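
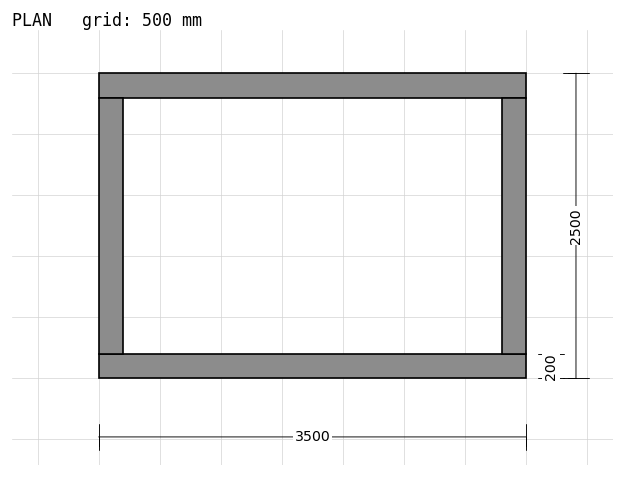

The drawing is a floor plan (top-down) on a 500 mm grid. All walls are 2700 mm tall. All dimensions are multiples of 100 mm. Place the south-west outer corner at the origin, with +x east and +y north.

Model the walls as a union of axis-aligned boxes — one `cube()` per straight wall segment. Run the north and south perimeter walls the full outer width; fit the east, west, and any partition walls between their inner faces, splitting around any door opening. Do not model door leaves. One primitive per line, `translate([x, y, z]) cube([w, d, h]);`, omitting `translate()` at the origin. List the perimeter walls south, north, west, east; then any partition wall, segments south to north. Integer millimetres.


cube([3500, 200, 2700]);
translate([0, 2300, 0]) cube([3500, 200, 2700]);
translate([0, 200, 0]) cube([200, 2100, 2700]);
translate([3300, 200, 0]) cube([200, 2100, 2700]);


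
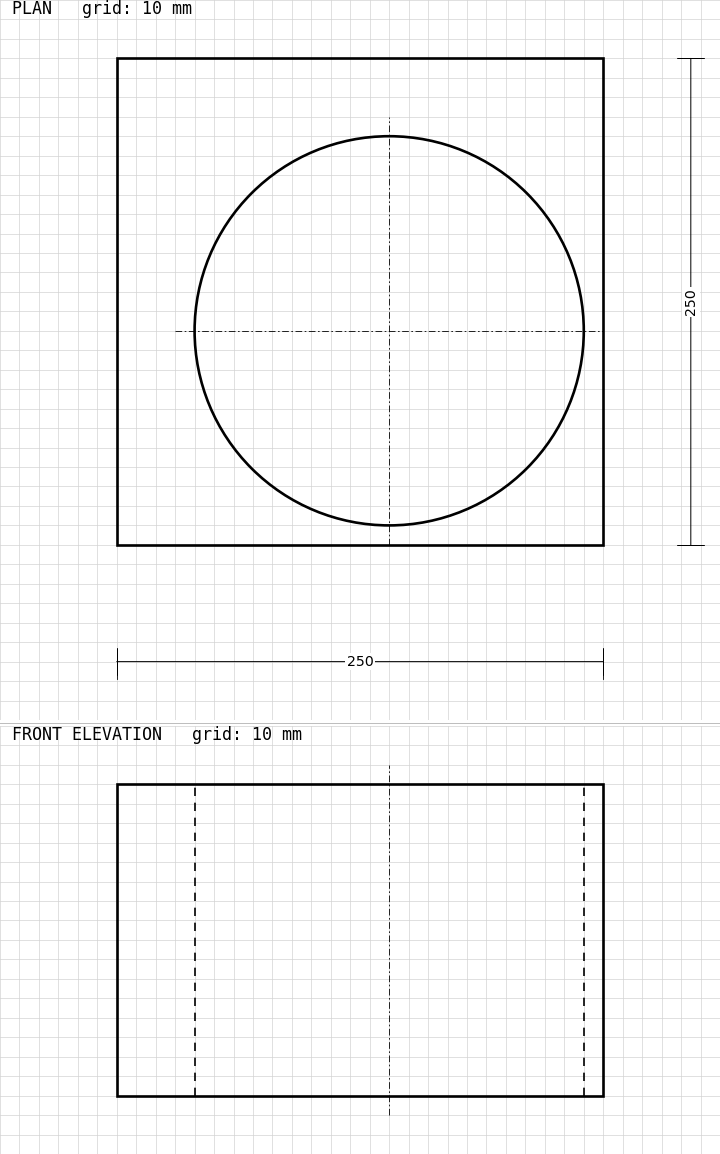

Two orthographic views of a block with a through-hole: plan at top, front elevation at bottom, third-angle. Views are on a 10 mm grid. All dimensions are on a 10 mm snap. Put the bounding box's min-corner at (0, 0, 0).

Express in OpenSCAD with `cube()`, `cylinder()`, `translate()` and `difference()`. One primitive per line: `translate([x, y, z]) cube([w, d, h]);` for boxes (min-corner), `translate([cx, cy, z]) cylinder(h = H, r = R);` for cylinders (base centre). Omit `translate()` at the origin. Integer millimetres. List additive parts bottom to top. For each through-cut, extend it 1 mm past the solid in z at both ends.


difference() {
  cube([250, 250, 160]);
  translate([140, 110, -1]) cylinder(h = 162, r = 100);
}


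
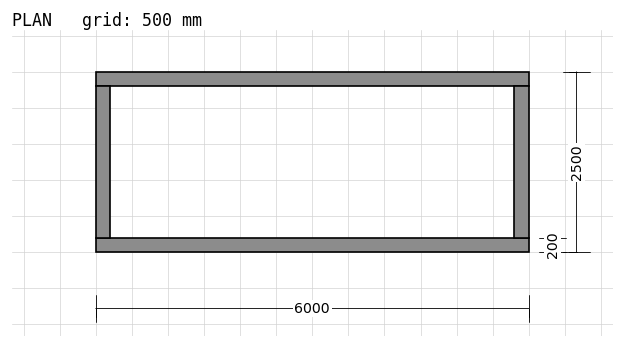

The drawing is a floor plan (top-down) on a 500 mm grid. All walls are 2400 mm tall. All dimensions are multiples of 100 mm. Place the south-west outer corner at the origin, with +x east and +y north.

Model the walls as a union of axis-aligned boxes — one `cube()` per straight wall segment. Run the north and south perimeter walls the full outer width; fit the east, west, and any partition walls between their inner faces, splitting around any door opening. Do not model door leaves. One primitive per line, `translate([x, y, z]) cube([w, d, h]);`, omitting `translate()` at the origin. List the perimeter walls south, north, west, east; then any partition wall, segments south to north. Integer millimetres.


cube([6000, 200, 2400]);
translate([0, 2300, 0]) cube([6000, 200, 2400]);
translate([0, 200, 0]) cube([200, 2100, 2400]);
translate([5800, 200, 0]) cube([200, 2100, 2400]);


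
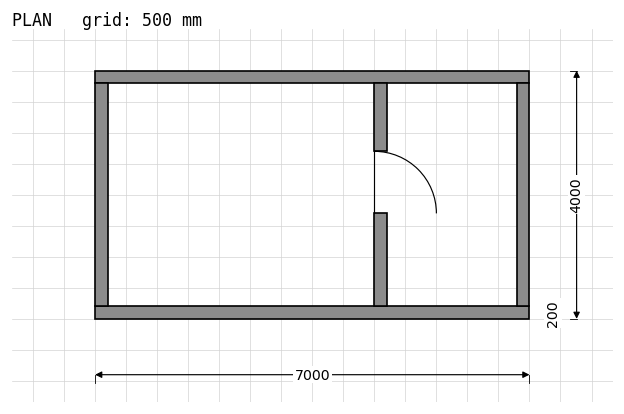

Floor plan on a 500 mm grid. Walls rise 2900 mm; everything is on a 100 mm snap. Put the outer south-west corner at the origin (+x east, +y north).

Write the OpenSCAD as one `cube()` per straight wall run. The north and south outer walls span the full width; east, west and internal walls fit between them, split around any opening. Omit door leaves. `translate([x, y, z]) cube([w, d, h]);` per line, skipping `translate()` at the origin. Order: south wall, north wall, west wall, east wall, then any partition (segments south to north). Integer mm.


cube([7000, 200, 2900]);
translate([0, 3800, 0]) cube([7000, 200, 2900]);
translate([0, 200, 0]) cube([200, 3600, 2900]);
translate([6800, 200, 0]) cube([200, 3600, 2900]);
translate([4500, 200, 0]) cube([200, 1500, 2900]);
translate([4500, 2700, 0]) cube([200, 1100, 2900]);


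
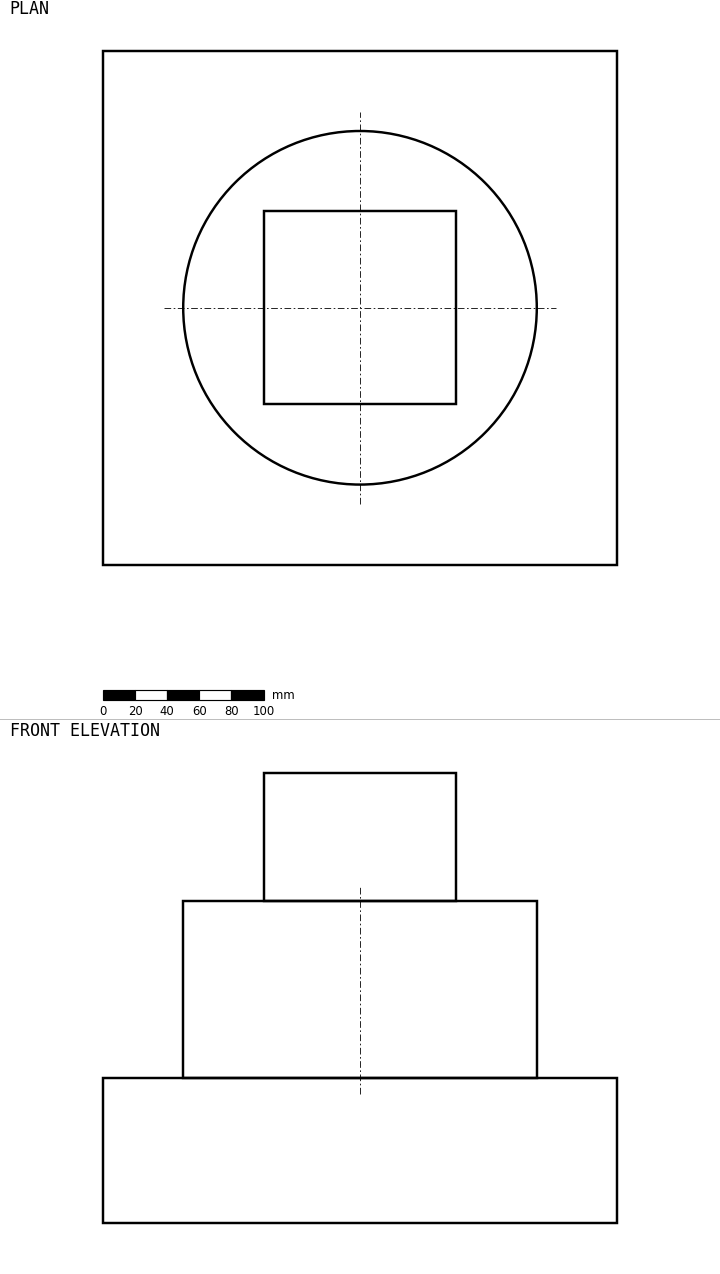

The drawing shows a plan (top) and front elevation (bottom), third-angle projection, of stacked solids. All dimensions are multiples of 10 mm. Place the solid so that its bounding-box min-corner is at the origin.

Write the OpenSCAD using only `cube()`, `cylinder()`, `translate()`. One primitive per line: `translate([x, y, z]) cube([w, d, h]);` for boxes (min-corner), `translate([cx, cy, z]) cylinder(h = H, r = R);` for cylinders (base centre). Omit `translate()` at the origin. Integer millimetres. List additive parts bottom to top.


cube([320, 320, 90]);
translate([160, 160, 90]) cylinder(h = 110, r = 110);
translate([100, 100, 200]) cube([120, 120, 80]);


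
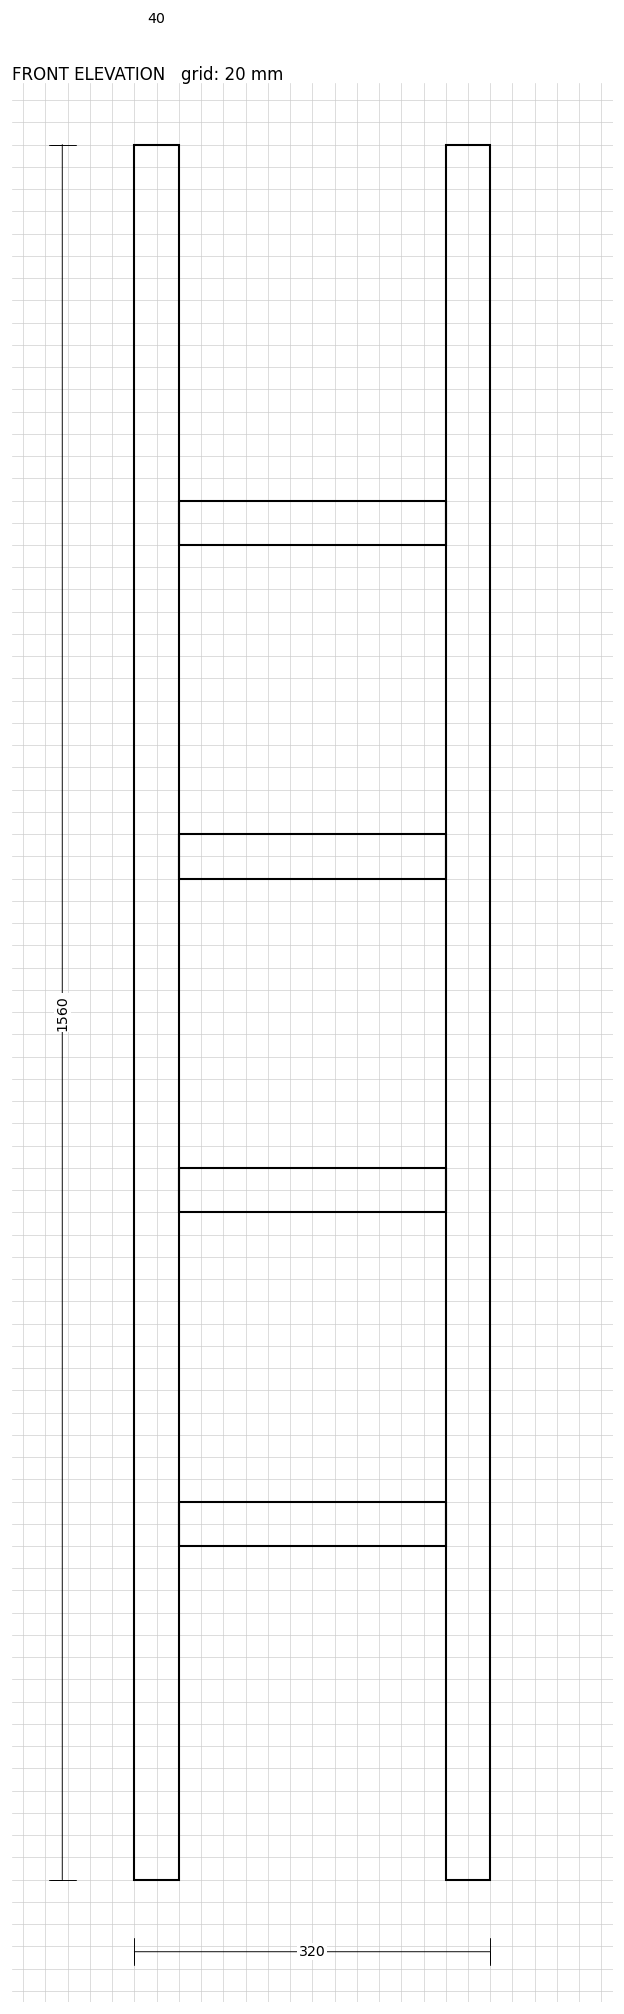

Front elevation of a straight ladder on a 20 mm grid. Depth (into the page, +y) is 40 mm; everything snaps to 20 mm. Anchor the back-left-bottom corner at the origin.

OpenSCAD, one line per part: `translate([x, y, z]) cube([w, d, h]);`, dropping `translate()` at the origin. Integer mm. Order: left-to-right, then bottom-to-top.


cube([40, 40, 1560]);
translate([40, 0, 300]) cube([240, 40, 40]);
translate([40, 0, 600]) cube([240, 40, 40]);
translate([40, 0, 900]) cube([240, 40, 40]);
translate([40, 0, 1200]) cube([240, 40, 40]);
translate([280, 0, 0]) cube([40, 40, 1560]);


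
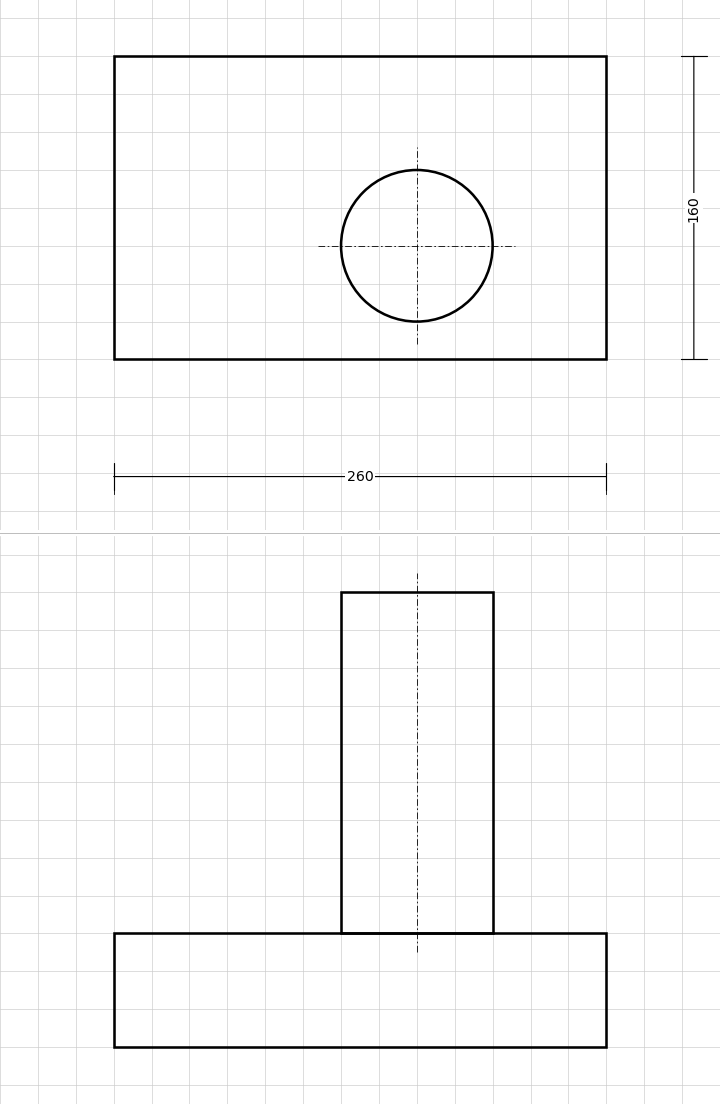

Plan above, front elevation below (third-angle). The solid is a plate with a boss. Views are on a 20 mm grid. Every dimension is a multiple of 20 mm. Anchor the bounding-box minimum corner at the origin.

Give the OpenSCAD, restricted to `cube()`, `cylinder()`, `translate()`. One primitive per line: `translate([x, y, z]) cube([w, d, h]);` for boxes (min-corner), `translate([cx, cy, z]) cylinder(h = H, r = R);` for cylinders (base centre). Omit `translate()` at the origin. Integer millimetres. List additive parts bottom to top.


cube([260, 160, 60]);
translate([160, 60, 60]) cylinder(h = 180, r = 40);


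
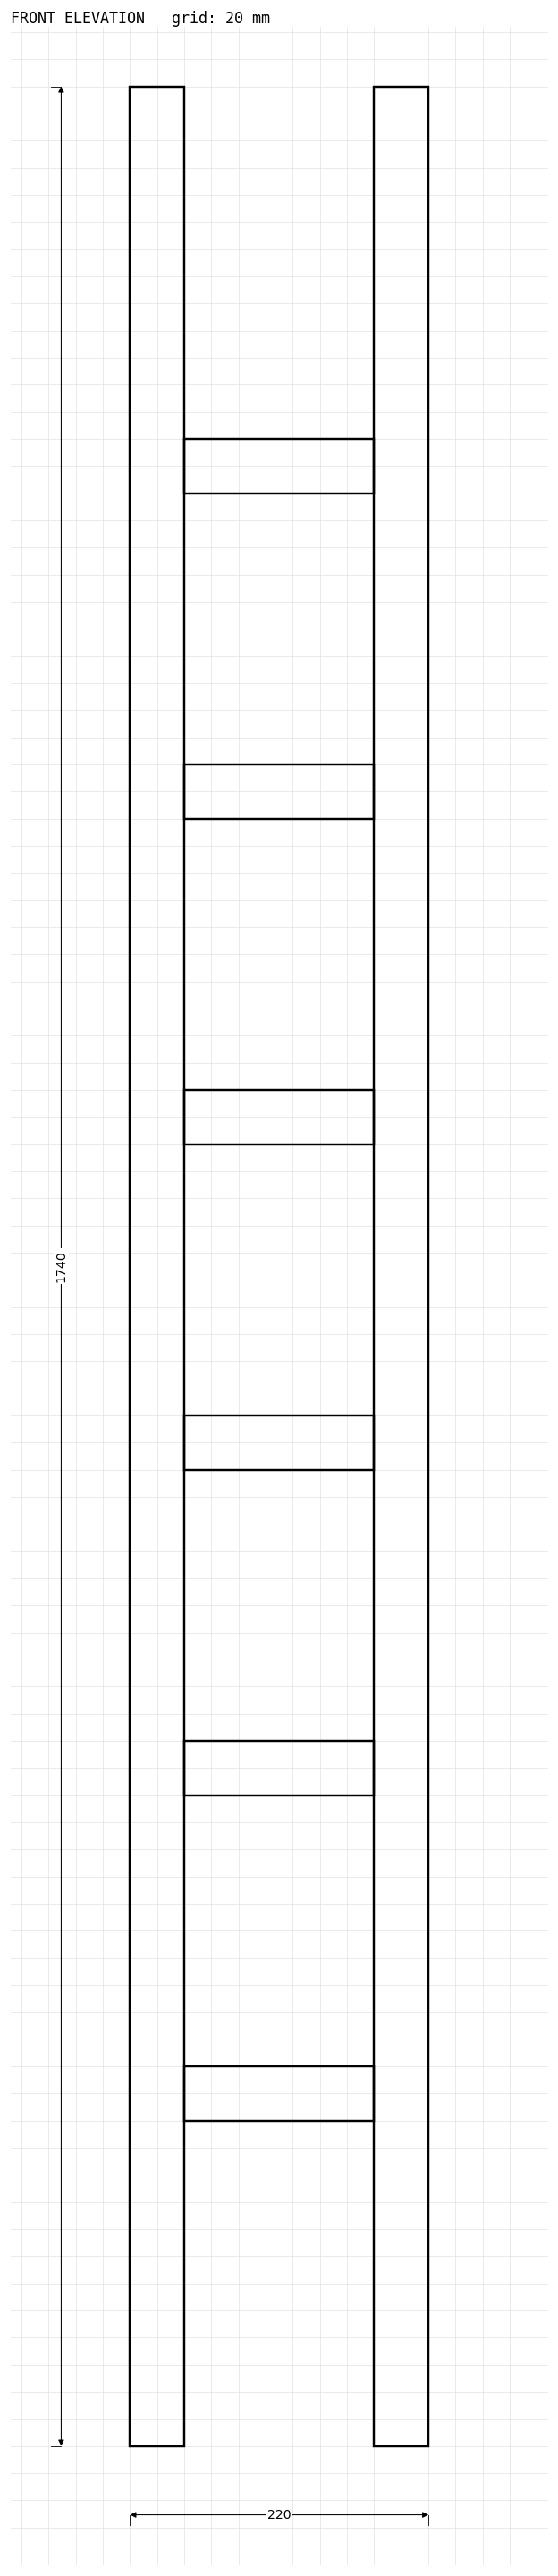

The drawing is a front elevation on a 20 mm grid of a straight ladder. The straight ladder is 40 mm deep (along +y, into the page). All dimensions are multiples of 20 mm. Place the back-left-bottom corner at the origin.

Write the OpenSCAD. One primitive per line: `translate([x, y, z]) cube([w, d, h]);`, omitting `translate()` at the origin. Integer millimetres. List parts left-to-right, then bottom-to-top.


cube([40, 40, 1740]);
translate([40, 0, 240]) cube([140, 40, 40]);
translate([40, 0, 480]) cube([140, 40, 40]);
translate([40, 0, 720]) cube([140, 40, 40]);
translate([40, 0, 960]) cube([140, 40, 40]);
translate([40, 0, 1200]) cube([140, 40, 40]);
translate([40, 0, 1440]) cube([140, 40, 40]);
translate([180, 0, 0]) cube([40, 40, 1740]);


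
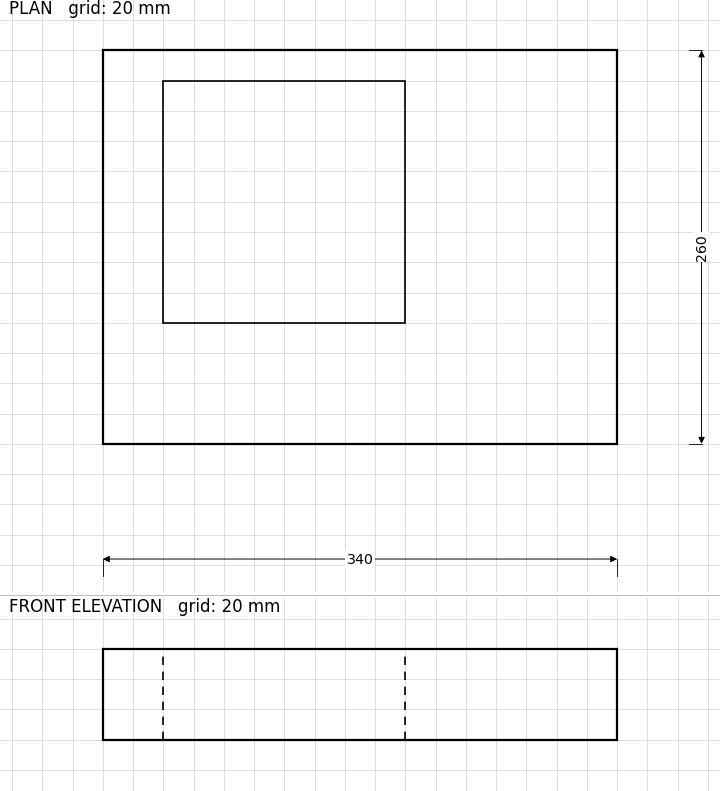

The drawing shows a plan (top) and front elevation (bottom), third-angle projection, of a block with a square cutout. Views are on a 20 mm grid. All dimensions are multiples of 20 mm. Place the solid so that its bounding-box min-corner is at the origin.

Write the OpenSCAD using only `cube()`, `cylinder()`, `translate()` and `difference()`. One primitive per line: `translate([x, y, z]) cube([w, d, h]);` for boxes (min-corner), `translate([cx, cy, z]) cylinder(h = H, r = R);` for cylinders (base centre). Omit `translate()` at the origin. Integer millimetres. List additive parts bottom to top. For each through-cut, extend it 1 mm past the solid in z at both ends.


difference() {
  cube([340, 260, 60]);
  translate([40, 80, -1]) cube([160, 160, 62]);
}


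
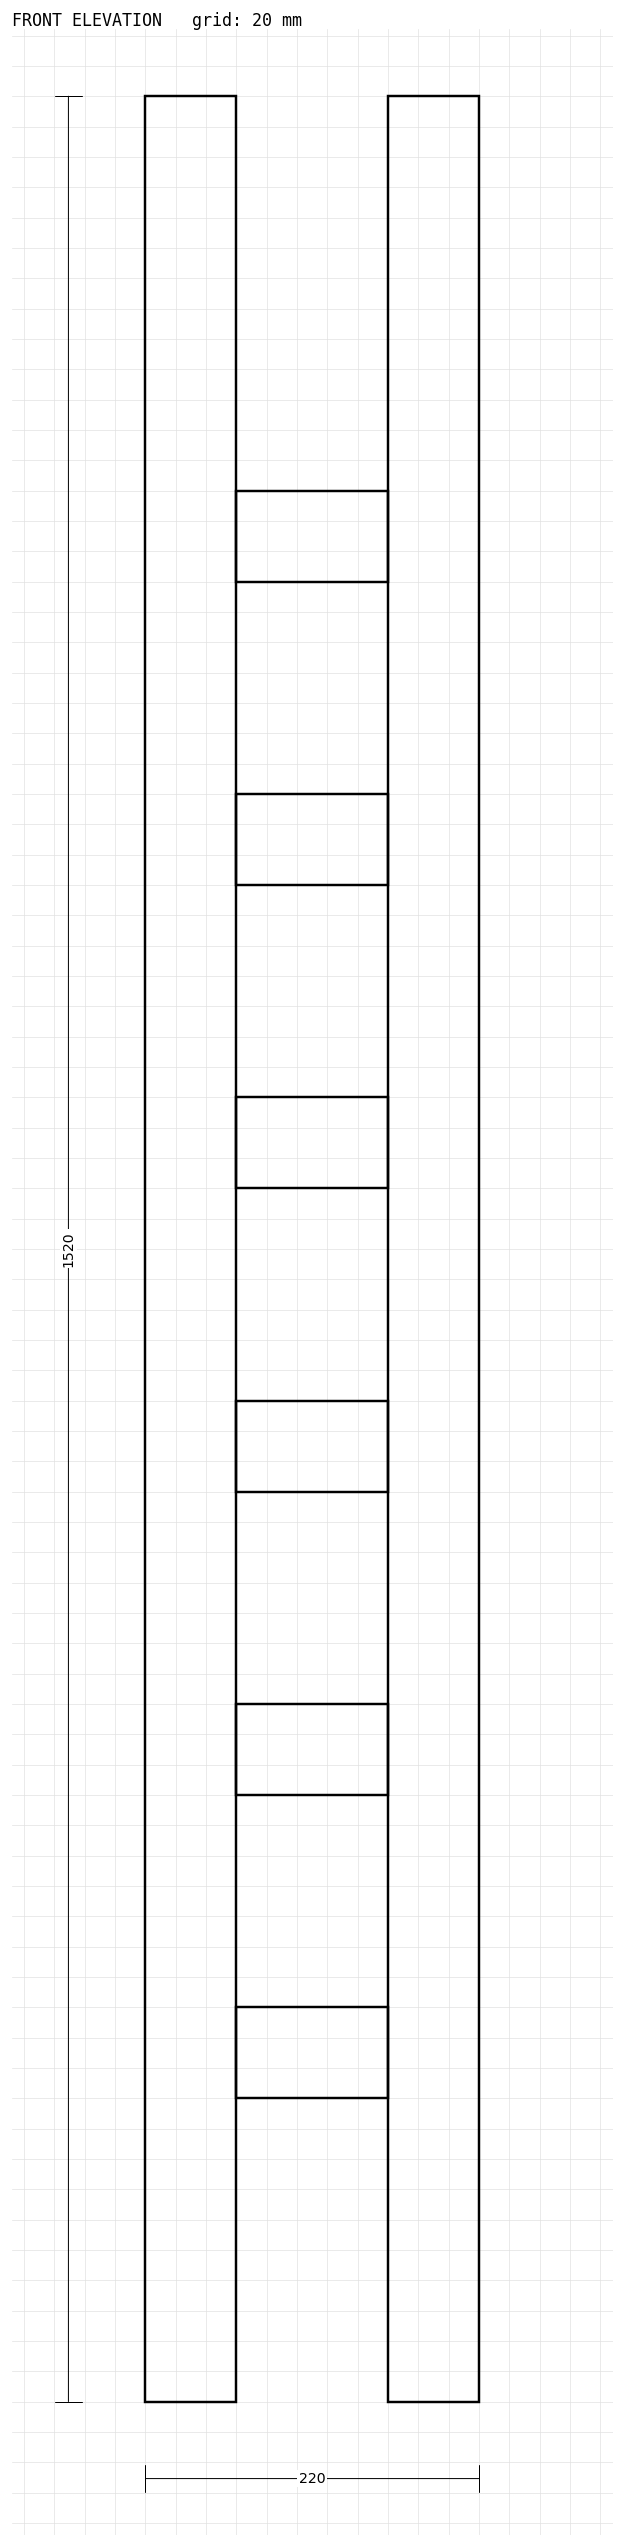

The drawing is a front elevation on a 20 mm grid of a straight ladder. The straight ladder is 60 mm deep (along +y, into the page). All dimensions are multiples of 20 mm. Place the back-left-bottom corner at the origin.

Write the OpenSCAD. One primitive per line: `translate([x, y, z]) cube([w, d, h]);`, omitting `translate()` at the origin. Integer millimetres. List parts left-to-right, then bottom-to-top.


cube([60, 60, 1520]);
translate([60, 0, 200]) cube([100, 60, 60]);
translate([60, 0, 400]) cube([100, 60, 60]);
translate([60, 0, 600]) cube([100, 60, 60]);
translate([60, 0, 800]) cube([100, 60, 60]);
translate([60, 0, 1000]) cube([100, 60, 60]);
translate([60, 0, 1200]) cube([100, 60, 60]);
translate([160, 0, 0]) cube([60, 60, 1520]);


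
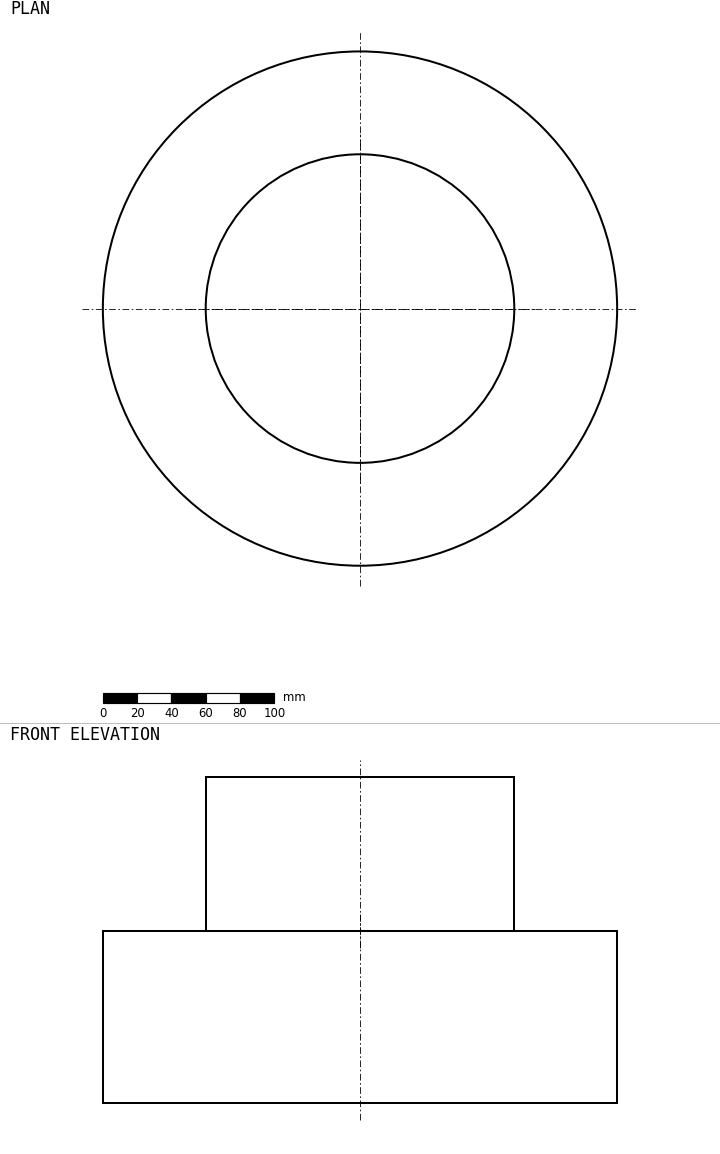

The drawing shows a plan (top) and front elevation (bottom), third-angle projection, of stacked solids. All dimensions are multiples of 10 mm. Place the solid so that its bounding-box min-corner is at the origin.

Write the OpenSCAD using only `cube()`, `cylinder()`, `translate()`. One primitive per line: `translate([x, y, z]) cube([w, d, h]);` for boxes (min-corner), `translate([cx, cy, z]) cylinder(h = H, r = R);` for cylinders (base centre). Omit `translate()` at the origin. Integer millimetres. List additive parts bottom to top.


translate([150, 150, 0]) cylinder(h = 100, r = 150);
translate([150, 150, 100]) cylinder(h = 90, r = 90);


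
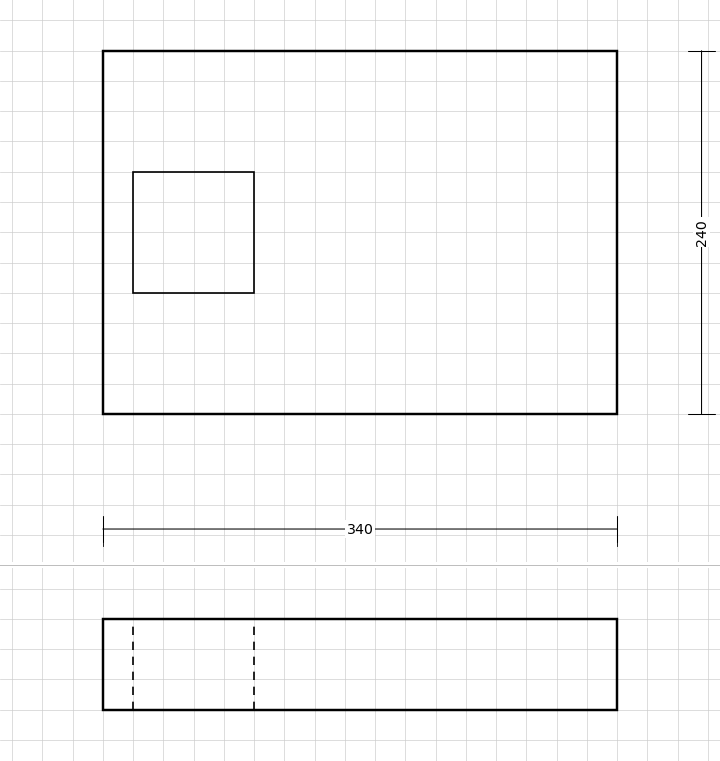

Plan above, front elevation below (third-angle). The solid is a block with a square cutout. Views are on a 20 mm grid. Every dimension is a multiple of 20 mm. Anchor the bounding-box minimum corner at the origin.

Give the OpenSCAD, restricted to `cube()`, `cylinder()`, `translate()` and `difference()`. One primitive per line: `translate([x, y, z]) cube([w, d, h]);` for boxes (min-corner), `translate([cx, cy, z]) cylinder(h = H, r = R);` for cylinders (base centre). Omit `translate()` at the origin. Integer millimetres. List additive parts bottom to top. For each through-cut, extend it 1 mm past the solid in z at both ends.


difference() {
  cube([340, 240, 60]);
  translate([20, 80, -1]) cube([80, 80, 62]);
}


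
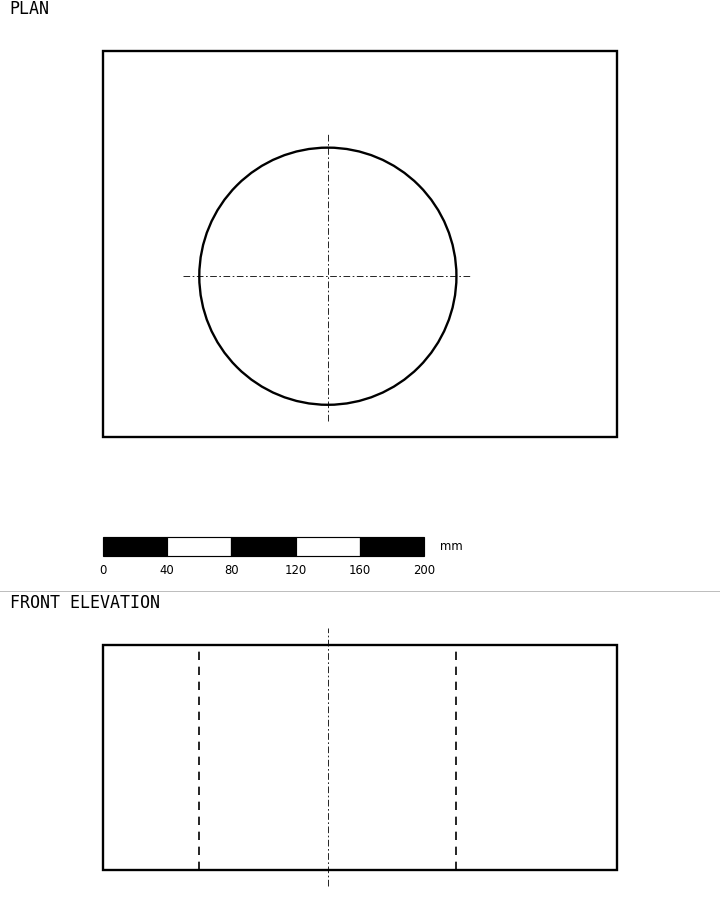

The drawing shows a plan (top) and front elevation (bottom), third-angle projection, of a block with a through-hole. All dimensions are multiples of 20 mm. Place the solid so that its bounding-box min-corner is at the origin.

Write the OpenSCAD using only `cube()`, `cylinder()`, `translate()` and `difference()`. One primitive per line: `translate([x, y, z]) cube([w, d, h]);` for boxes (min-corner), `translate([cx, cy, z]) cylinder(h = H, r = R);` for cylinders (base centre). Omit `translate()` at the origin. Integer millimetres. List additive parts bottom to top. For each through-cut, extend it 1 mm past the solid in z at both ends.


difference() {
  cube([320, 240, 140]);
  translate([140, 100, -1]) cylinder(h = 142, r = 80);
}


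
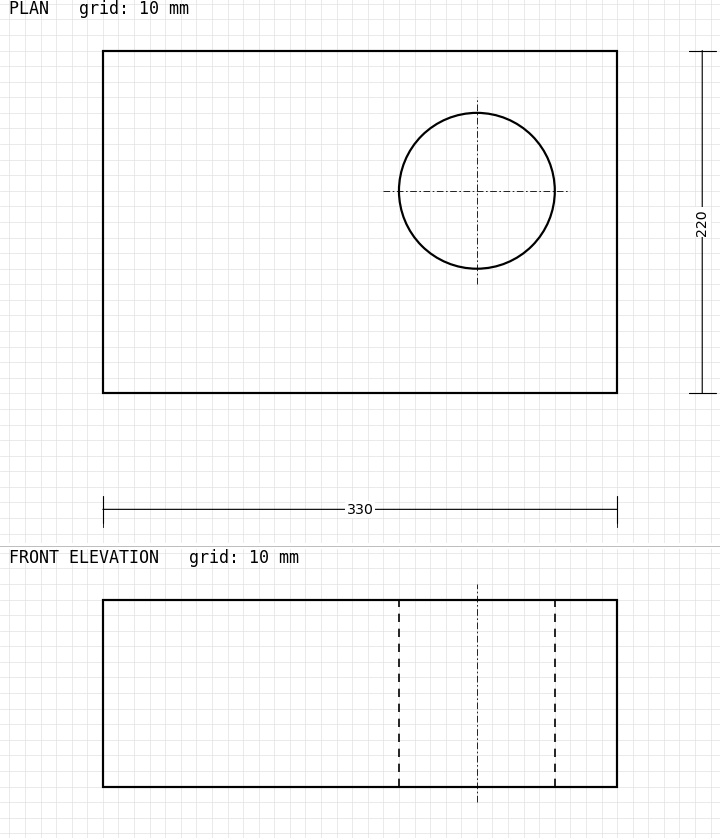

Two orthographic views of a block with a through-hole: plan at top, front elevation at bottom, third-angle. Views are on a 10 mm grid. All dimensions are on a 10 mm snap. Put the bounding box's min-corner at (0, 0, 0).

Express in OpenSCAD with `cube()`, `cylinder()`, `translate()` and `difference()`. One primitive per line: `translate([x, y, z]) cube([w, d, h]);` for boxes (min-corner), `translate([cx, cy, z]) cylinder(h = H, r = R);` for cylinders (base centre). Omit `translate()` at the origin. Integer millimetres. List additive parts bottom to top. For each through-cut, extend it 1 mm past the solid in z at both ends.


difference() {
  cube([330, 220, 120]);
  translate([240, 130, -1]) cylinder(h = 122, r = 50);
}


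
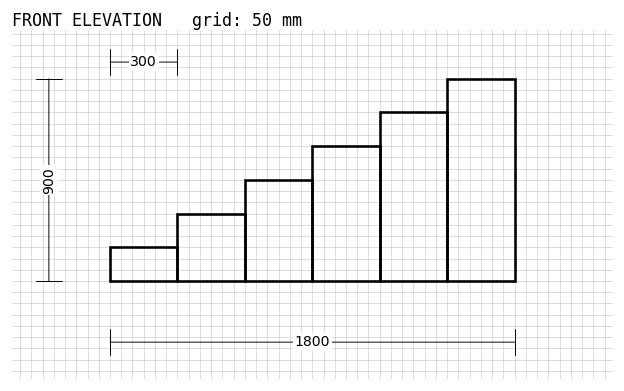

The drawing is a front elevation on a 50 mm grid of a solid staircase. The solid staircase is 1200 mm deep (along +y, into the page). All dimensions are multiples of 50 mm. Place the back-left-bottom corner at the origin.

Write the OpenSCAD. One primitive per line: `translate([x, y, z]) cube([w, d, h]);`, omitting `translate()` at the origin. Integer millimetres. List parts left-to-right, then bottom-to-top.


cube([300, 1200, 150]);
translate([300, 0, 0]) cube([300, 1200, 300]);
translate([600, 0, 0]) cube([300, 1200, 450]);
translate([900, 0, 0]) cube([300, 1200, 600]);
translate([1200, 0, 0]) cube([300, 1200, 750]);
translate([1500, 0, 0]) cube([300, 1200, 900]);


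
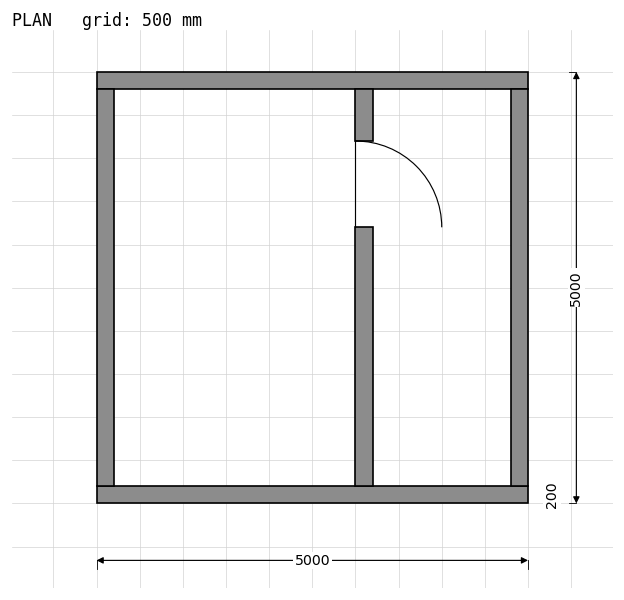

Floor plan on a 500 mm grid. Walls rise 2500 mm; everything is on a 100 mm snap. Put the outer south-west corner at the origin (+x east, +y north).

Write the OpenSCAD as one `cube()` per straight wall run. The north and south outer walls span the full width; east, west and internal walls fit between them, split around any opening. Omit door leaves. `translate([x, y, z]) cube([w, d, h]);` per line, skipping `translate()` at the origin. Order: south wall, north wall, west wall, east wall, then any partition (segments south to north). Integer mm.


cube([5000, 200, 2500]);
translate([0, 4800, 0]) cube([5000, 200, 2500]);
translate([0, 200, 0]) cube([200, 4600, 2500]);
translate([4800, 200, 0]) cube([200, 4600, 2500]);
translate([3000, 200, 0]) cube([200, 3000, 2500]);
translate([3000, 4200, 0]) cube([200, 600, 2500]);


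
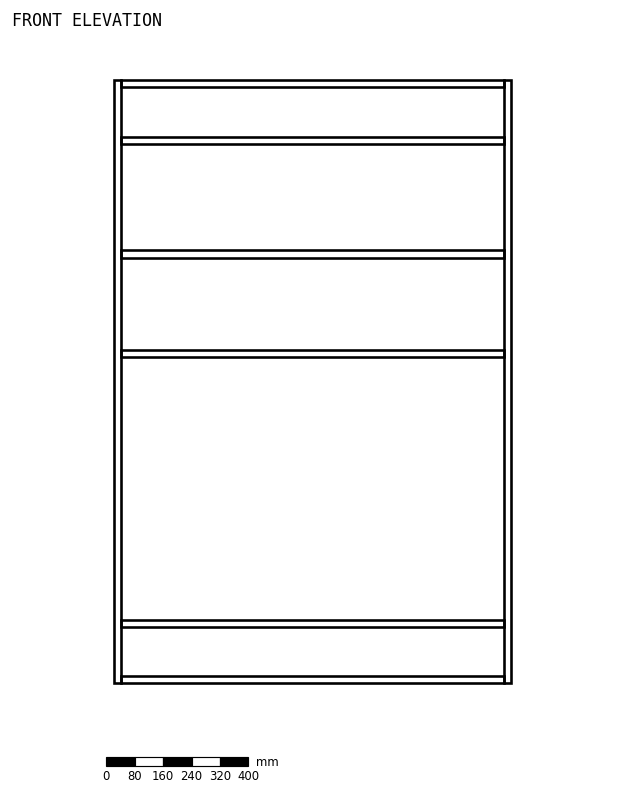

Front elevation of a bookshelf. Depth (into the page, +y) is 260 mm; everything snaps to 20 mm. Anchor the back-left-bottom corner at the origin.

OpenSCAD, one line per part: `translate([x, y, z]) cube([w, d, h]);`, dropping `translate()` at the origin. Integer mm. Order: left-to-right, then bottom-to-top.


cube([20, 260, 1700]);
translate([20, 0, 0]) cube([1080, 260, 20]);
translate([20, 0, 160]) cube([1080, 260, 20]);
translate([20, 0, 920]) cube([1080, 260, 20]);
translate([20, 0, 1200]) cube([1080, 260, 20]);
translate([20, 0, 1520]) cube([1080, 260, 20]);
translate([20, 0, 1680]) cube([1080, 260, 20]);
translate([1100, 0, 0]) cube([20, 260, 1700]);


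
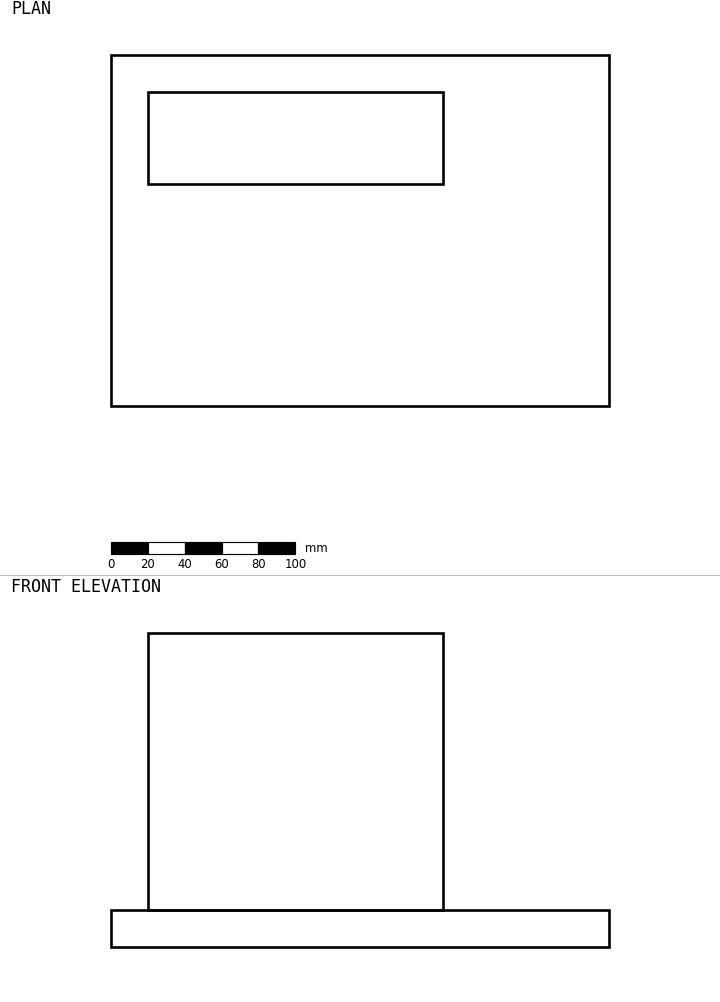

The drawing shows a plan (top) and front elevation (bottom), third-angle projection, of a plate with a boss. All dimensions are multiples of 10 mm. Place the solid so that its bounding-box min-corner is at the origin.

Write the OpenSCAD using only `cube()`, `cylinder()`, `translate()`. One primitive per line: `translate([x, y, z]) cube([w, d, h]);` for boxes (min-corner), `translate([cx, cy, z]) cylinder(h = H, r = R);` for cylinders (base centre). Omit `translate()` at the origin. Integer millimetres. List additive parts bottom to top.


cube([270, 190, 20]);
translate([20, 120, 20]) cube([160, 50, 150]);


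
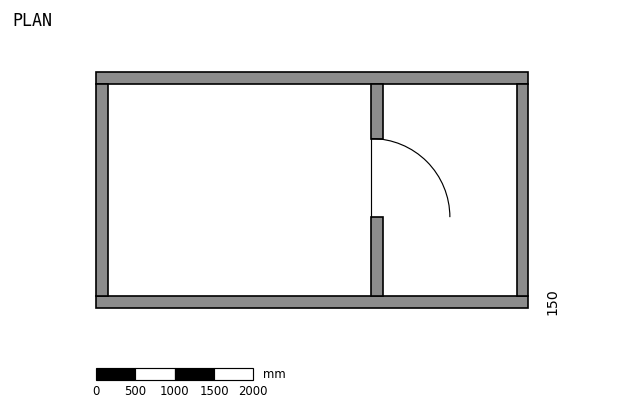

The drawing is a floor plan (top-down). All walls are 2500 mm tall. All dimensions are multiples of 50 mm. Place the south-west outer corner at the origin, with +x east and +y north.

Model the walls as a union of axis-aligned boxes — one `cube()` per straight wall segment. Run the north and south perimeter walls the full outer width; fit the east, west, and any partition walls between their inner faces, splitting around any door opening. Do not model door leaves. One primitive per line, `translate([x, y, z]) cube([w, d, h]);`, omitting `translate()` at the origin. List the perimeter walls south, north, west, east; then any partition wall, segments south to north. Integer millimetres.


cube([5500, 150, 2500]);
translate([0, 2850, 0]) cube([5500, 150, 2500]);
translate([0, 150, 0]) cube([150, 2700, 2500]);
translate([5350, 150, 0]) cube([150, 2700, 2500]);
translate([3500, 150, 0]) cube([150, 1000, 2500]);
translate([3500, 2150, 0]) cube([150, 700, 2500]);


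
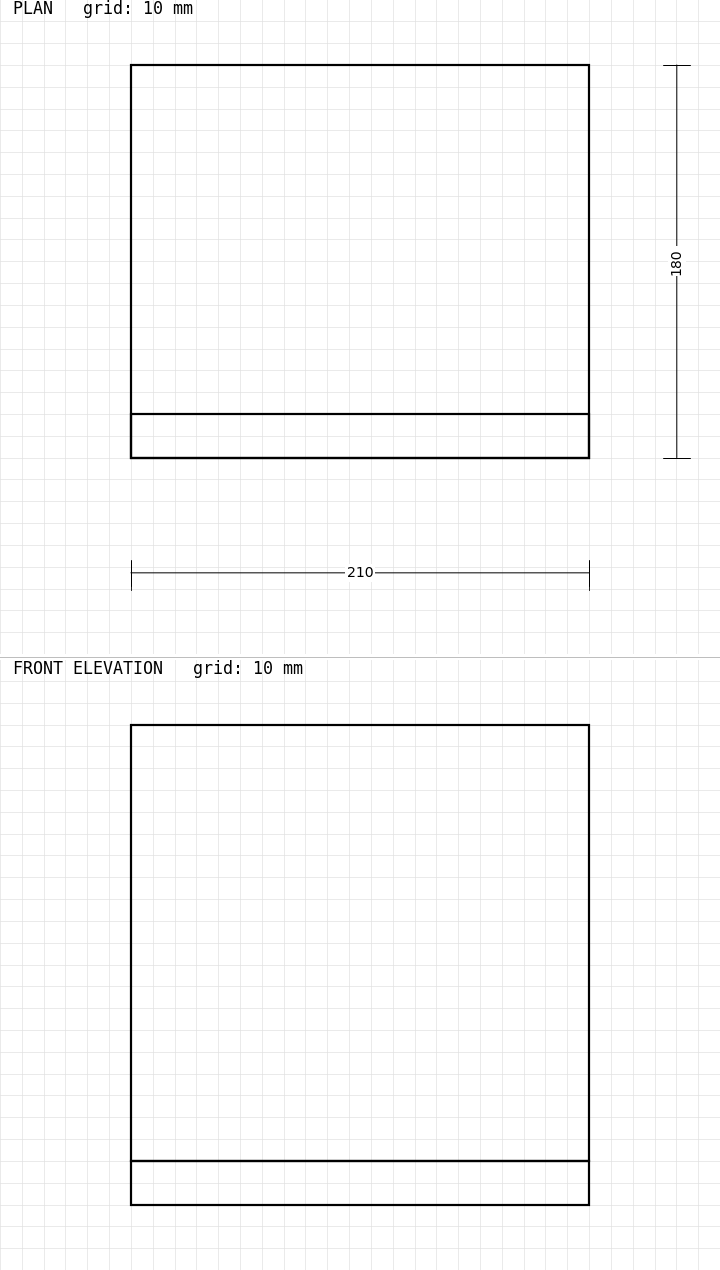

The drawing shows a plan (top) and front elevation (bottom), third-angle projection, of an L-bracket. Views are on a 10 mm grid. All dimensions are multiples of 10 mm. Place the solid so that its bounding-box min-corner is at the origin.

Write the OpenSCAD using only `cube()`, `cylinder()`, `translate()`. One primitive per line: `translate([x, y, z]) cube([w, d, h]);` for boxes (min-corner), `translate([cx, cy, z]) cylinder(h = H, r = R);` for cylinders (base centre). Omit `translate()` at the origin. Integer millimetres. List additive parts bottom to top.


cube([210, 180, 20]);
translate([0, 0, 20]) cube([210, 20, 200]);


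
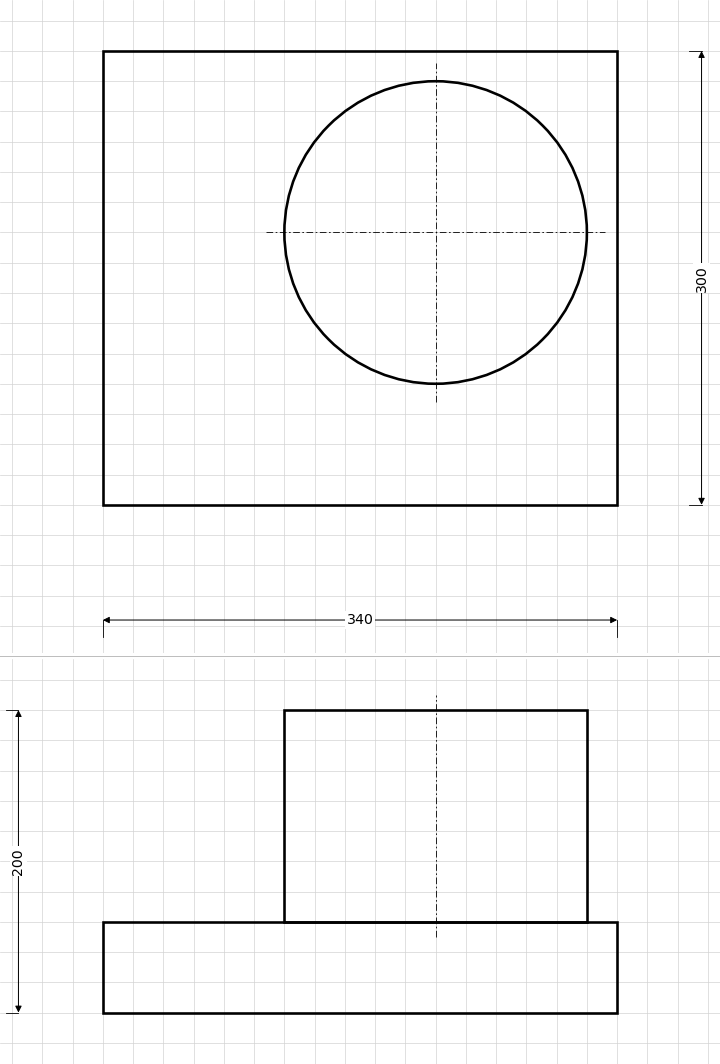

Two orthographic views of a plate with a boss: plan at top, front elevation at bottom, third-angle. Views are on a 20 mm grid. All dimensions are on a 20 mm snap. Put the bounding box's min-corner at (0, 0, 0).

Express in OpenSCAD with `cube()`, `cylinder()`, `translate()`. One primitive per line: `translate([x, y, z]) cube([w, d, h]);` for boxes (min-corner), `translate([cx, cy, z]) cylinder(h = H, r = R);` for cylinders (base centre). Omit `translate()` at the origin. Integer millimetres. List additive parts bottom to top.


cube([340, 300, 60]);
translate([220, 180, 60]) cylinder(h = 140, r = 100);


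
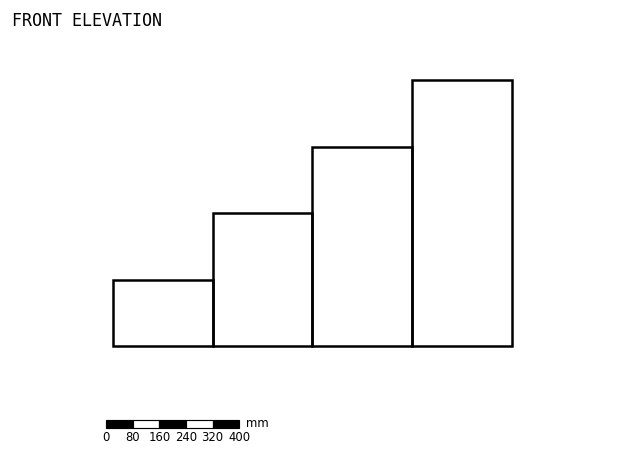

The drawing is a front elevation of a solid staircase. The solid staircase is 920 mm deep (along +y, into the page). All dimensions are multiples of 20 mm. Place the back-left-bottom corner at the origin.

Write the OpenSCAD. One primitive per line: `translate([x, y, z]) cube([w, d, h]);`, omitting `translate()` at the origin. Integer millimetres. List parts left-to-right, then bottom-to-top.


cube([300, 920, 200]);
translate([300, 0, 0]) cube([300, 920, 400]);
translate([600, 0, 0]) cube([300, 920, 600]);
translate([900, 0, 0]) cube([300, 920, 800]);


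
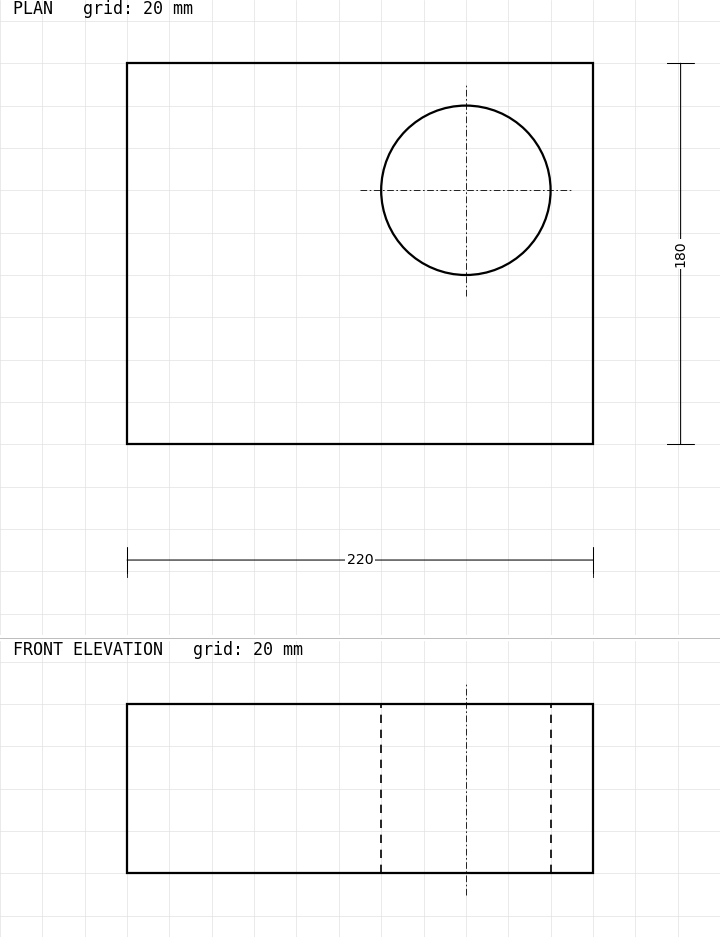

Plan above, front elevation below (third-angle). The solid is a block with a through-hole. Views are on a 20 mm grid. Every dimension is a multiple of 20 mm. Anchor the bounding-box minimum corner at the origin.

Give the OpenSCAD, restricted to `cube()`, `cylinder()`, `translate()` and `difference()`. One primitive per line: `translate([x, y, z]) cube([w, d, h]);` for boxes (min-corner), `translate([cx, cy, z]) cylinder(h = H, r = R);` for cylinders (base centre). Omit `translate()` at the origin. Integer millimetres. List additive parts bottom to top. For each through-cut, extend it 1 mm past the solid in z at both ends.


difference() {
  cube([220, 180, 80]);
  translate([160, 120, -1]) cylinder(h = 82, r = 40);
}


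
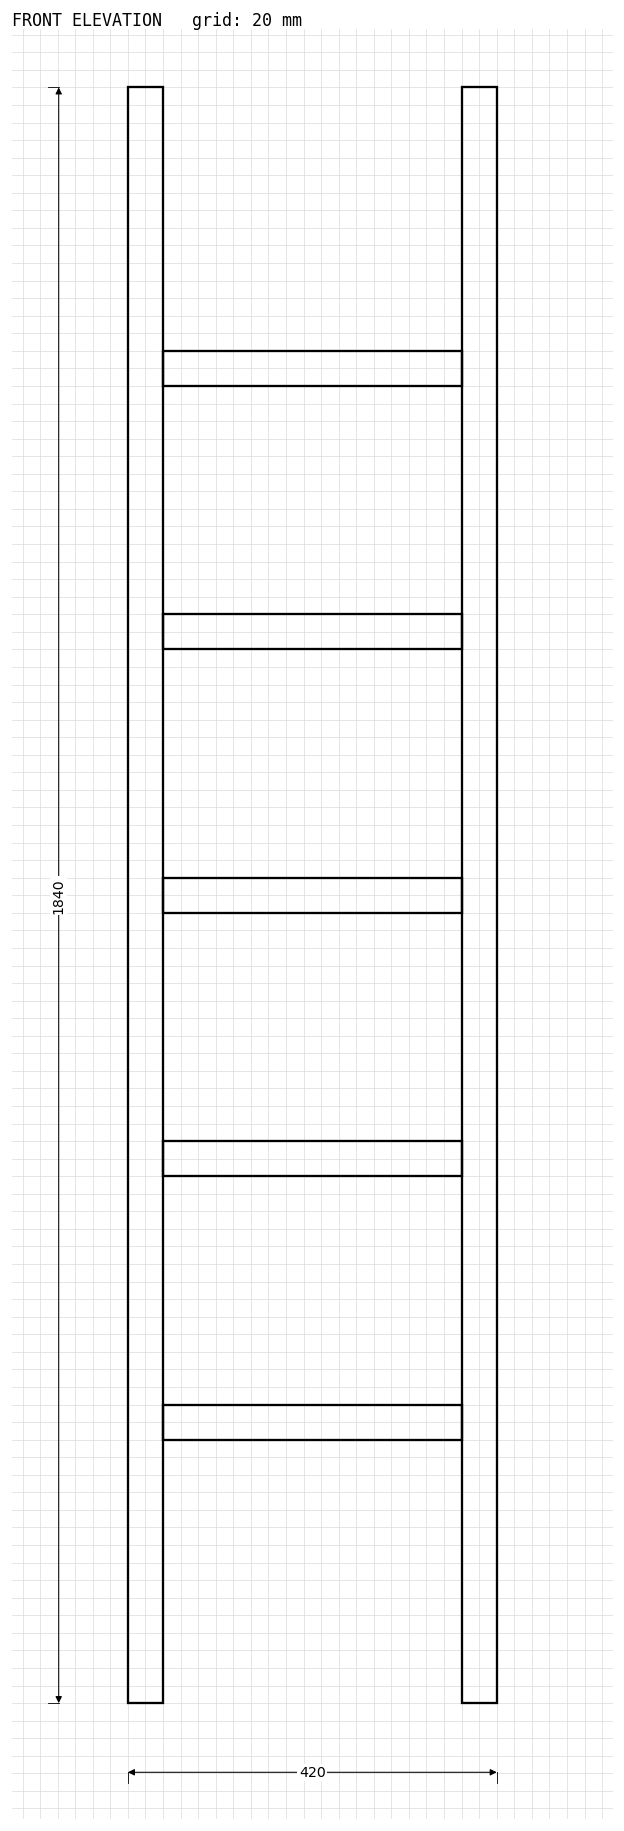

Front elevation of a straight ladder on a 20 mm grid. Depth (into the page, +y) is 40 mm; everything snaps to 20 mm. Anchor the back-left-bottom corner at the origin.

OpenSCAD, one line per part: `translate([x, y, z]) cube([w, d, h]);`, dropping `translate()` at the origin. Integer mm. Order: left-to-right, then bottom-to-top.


cube([40, 40, 1840]);
translate([40, 0, 300]) cube([340, 40, 40]);
translate([40, 0, 600]) cube([340, 40, 40]);
translate([40, 0, 900]) cube([340, 40, 40]);
translate([40, 0, 1200]) cube([340, 40, 40]);
translate([40, 0, 1500]) cube([340, 40, 40]);
translate([380, 0, 0]) cube([40, 40, 1840]);


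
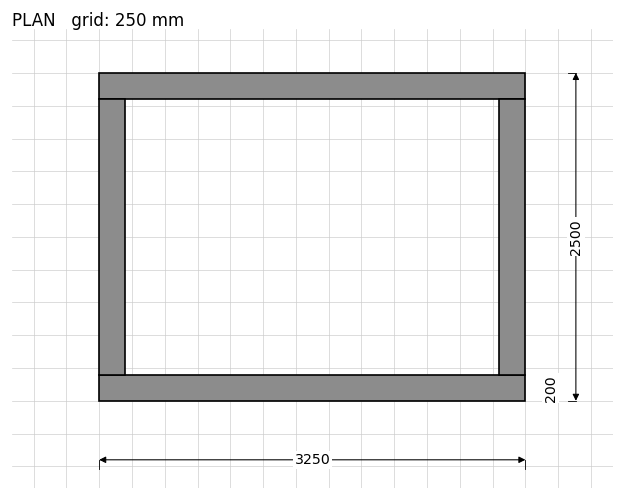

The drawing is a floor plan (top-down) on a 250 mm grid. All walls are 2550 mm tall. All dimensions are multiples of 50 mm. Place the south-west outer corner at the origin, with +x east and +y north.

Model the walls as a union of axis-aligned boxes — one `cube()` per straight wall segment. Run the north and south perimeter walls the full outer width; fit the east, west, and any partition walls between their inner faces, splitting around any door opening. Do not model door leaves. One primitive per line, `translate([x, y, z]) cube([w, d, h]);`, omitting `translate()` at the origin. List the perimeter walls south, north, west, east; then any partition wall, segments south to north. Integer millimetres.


cube([3250, 200, 2550]);
translate([0, 2300, 0]) cube([3250, 200, 2550]);
translate([0, 200, 0]) cube([200, 2100, 2550]);
translate([3050, 200, 0]) cube([200, 2100, 2550]);


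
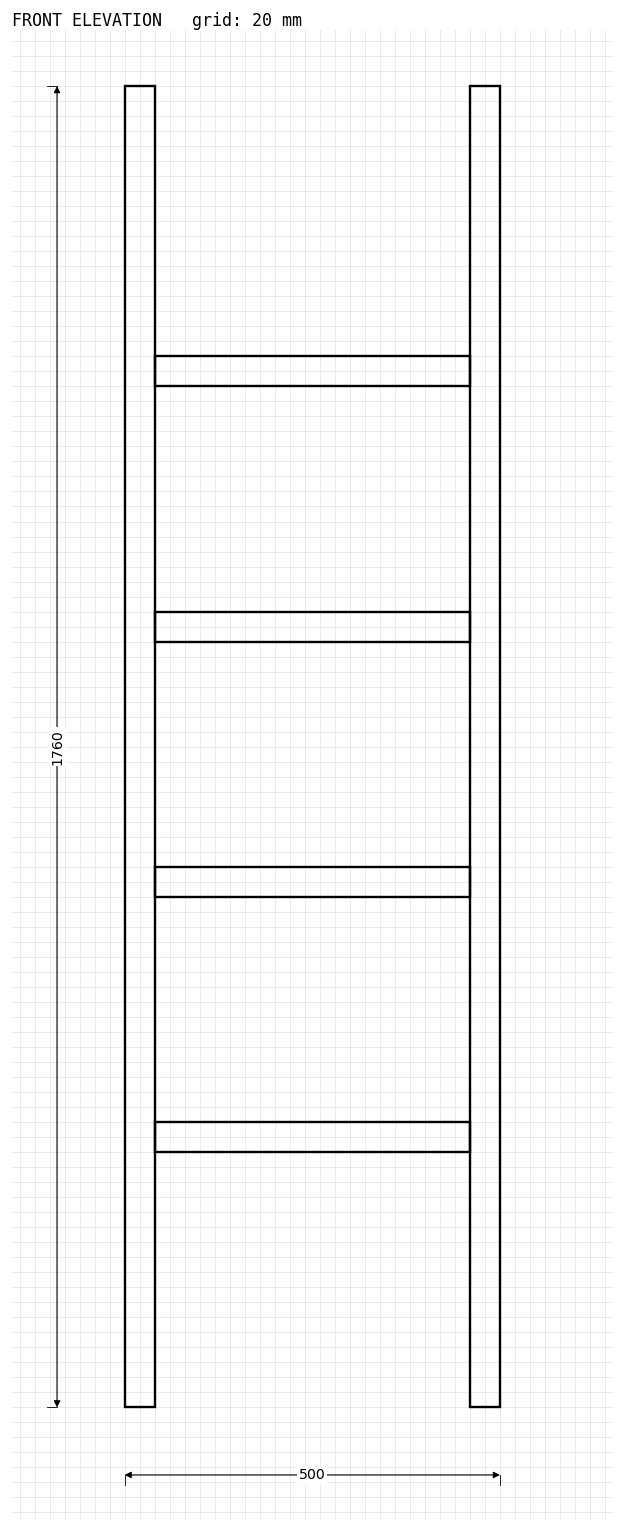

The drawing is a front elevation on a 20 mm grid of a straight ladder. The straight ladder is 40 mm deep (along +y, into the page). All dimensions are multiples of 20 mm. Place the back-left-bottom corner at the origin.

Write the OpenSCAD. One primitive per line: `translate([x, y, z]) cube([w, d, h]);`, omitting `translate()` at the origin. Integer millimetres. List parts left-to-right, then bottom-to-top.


cube([40, 40, 1760]);
translate([40, 0, 340]) cube([420, 40, 40]);
translate([40, 0, 680]) cube([420, 40, 40]);
translate([40, 0, 1020]) cube([420, 40, 40]);
translate([40, 0, 1360]) cube([420, 40, 40]);
translate([460, 0, 0]) cube([40, 40, 1760]);


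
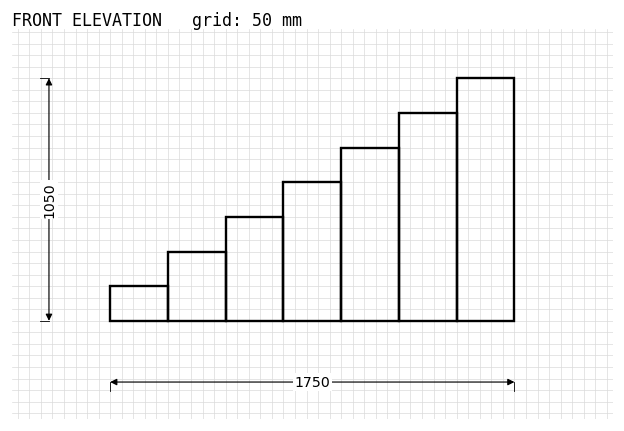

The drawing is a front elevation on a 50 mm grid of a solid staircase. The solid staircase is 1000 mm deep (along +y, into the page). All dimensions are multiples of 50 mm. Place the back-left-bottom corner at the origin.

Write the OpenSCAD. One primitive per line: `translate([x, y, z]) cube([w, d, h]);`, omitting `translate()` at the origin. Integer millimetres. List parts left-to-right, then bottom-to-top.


cube([250, 1000, 150]);
translate([250, 0, 0]) cube([250, 1000, 300]);
translate([500, 0, 0]) cube([250, 1000, 450]);
translate([750, 0, 0]) cube([250, 1000, 600]);
translate([1000, 0, 0]) cube([250, 1000, 750]);
translate([1250, 0, 0]) cube([250, 1000, 900]);
translate([1500, 0, 0]) cube([250, 1000, 1050]);


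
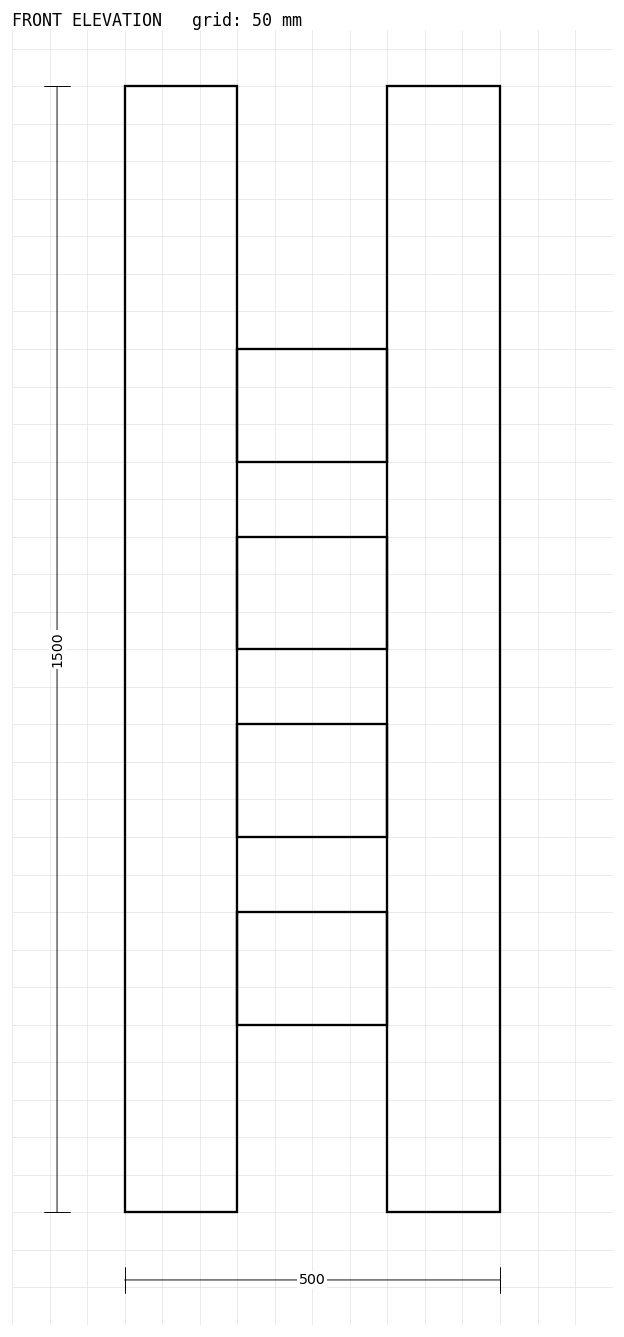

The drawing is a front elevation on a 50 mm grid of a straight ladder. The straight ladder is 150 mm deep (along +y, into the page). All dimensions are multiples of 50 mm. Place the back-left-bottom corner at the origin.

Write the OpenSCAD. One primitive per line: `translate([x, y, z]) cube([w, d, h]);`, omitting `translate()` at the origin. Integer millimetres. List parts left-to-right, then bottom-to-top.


cube([150, 150, 1500]);
translate([150, 0, 250]) cube([200, 150, 150]);
translate([150, 0, 500]) cube([200, 150, 150]);
translate([150, 0, 750]) cube([200, 150, 150]);
translate([150, 0, 1000]) cube([200, 150, 150]);
translate([350, 0, 0]) cube([150, 150, 1500]);


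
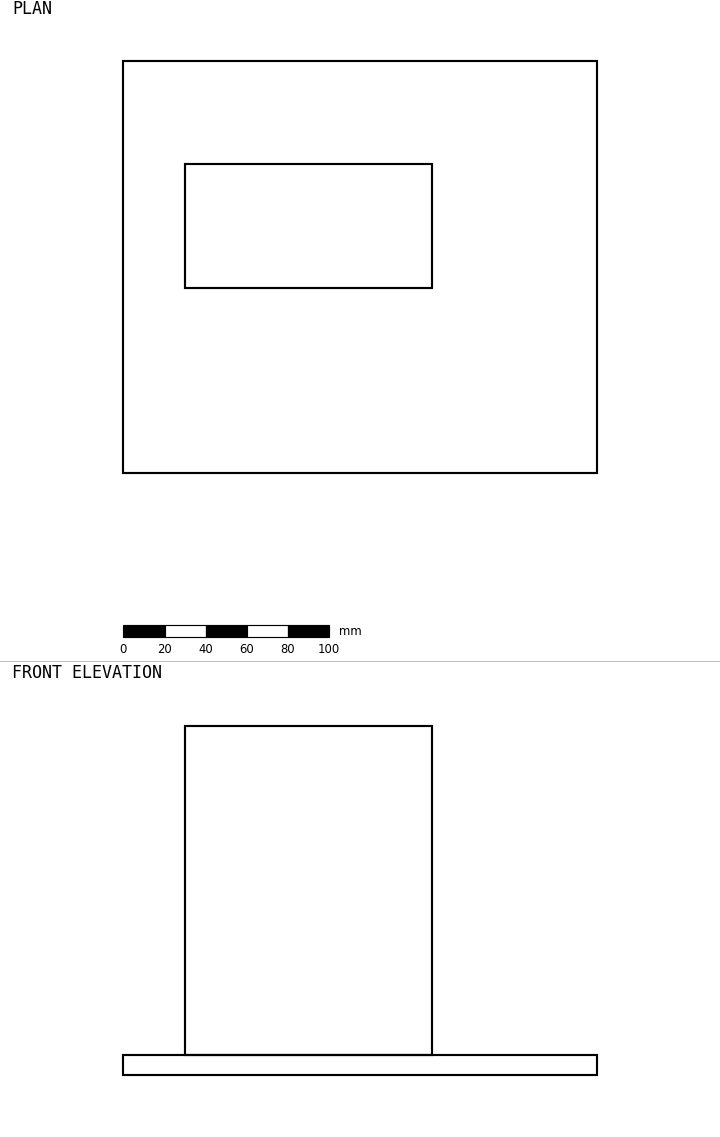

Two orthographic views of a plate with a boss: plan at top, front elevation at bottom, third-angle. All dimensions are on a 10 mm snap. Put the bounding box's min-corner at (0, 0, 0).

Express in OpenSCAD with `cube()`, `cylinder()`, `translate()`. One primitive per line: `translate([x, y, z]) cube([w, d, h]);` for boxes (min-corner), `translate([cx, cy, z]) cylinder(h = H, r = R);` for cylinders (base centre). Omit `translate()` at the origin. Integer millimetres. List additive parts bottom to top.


cube([230, 200, 10]);
translate([30, 90, 10]) cube([120, 60, 160]);


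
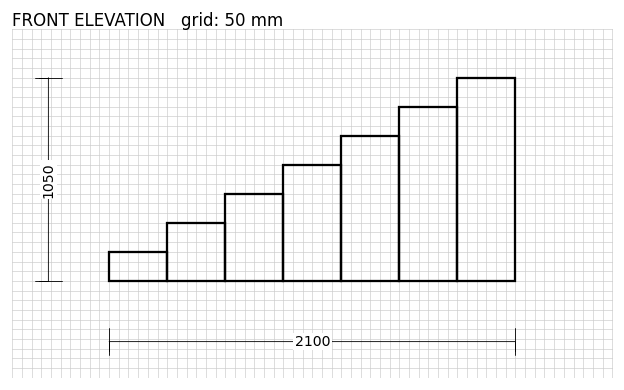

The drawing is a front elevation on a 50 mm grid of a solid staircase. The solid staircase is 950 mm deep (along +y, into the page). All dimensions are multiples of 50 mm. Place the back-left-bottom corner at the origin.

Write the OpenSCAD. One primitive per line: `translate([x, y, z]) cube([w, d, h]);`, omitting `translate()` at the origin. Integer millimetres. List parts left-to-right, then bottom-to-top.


cube([300, 950, 150]);
translate([300, 0, 0]) cube([300, 950, 300]);
translate([600, 0, 0]) cube([300, 950, 450]);
translate([900, 0, 0]) cube([300, 950, 600]);
translate([1200, 0, 0]) cube([300, 950, 750]);
translate([1500, 0, 0]) cube([300, 950, 900]);
translate([1800, 0, 0]) cube([300, 950, 1050]);


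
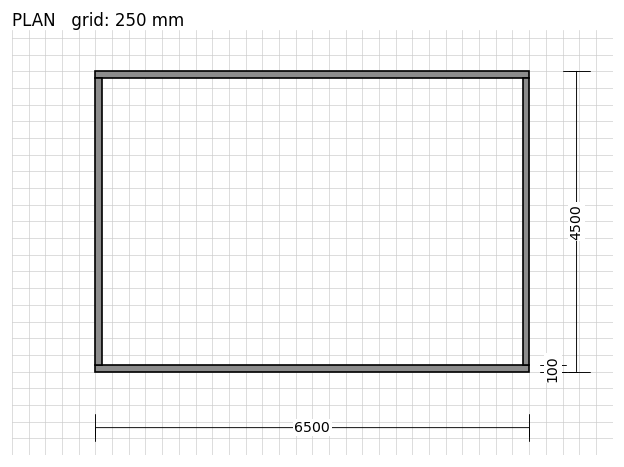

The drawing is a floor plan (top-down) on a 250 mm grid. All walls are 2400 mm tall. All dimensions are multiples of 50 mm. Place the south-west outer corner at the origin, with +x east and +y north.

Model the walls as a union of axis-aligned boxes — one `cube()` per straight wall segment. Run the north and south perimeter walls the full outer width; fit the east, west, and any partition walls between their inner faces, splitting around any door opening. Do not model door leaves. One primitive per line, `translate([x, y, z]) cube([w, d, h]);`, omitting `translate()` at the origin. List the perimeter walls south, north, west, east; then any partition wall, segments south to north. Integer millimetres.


cube([6500, 100, 2400]);
translate([0, 4400, 0]) cube([6500, 100, 2400]);
translate([0, 100, 0]) cube([100, 4300, 2400]);
translate([6400, 100, 0]) cube([100, 4300, 2400]);


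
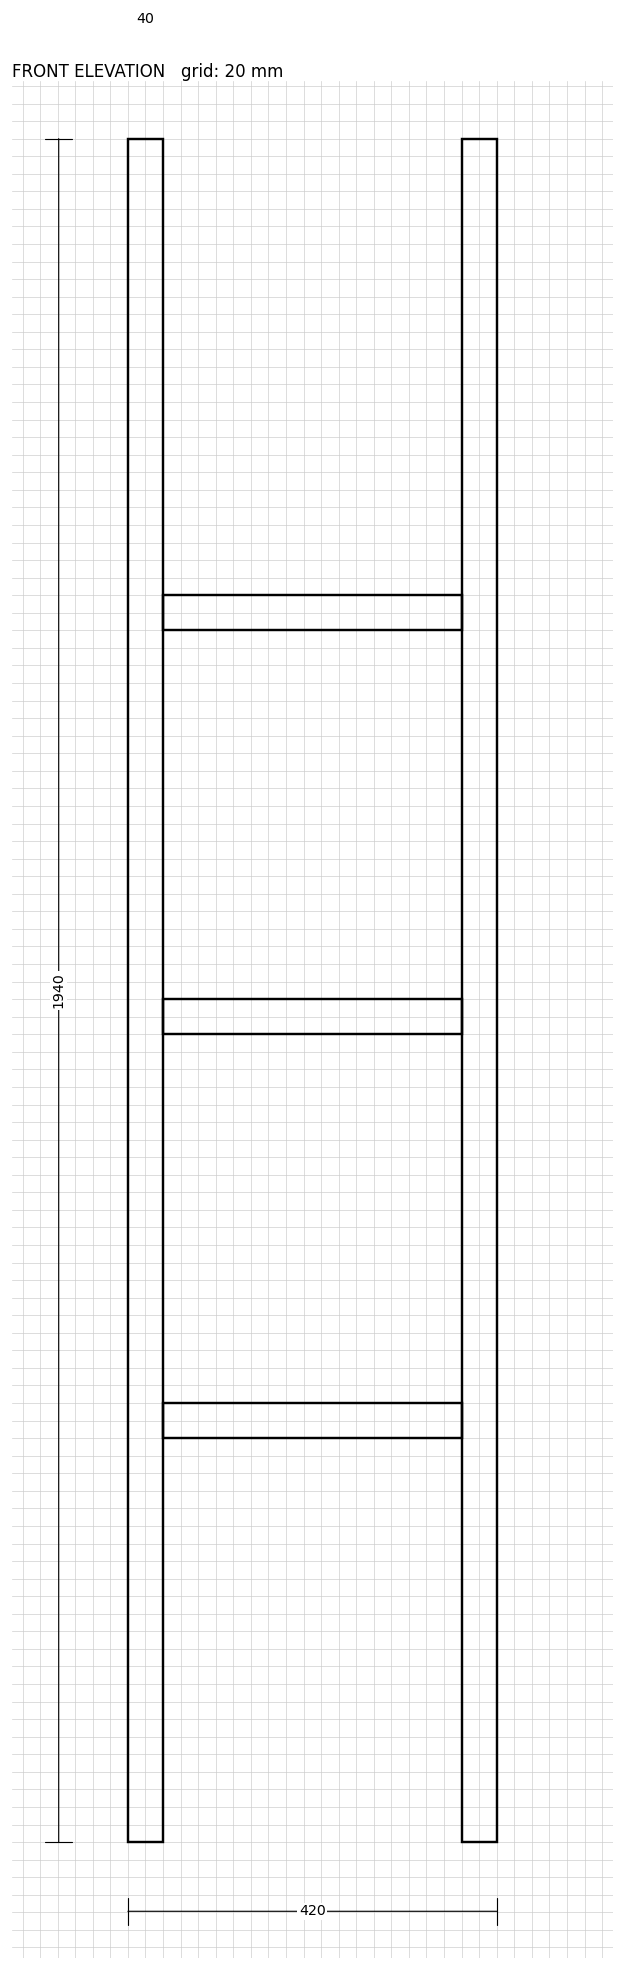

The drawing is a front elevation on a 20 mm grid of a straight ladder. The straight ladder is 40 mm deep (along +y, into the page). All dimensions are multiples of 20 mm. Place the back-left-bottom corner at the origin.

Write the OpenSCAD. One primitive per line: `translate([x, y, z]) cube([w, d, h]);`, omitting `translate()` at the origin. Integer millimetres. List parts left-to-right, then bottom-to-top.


cube([40, 40, 1940]);
translate([40, 0, 460]) cube([340, 40, 40]);
translate([40, 0, 920]) cube([340, 40, 40]);
translate([40, 0, 1380]) cube([340, 40, 40]);
translate([380, 0, 0]) cube([40, 40, 1940]);


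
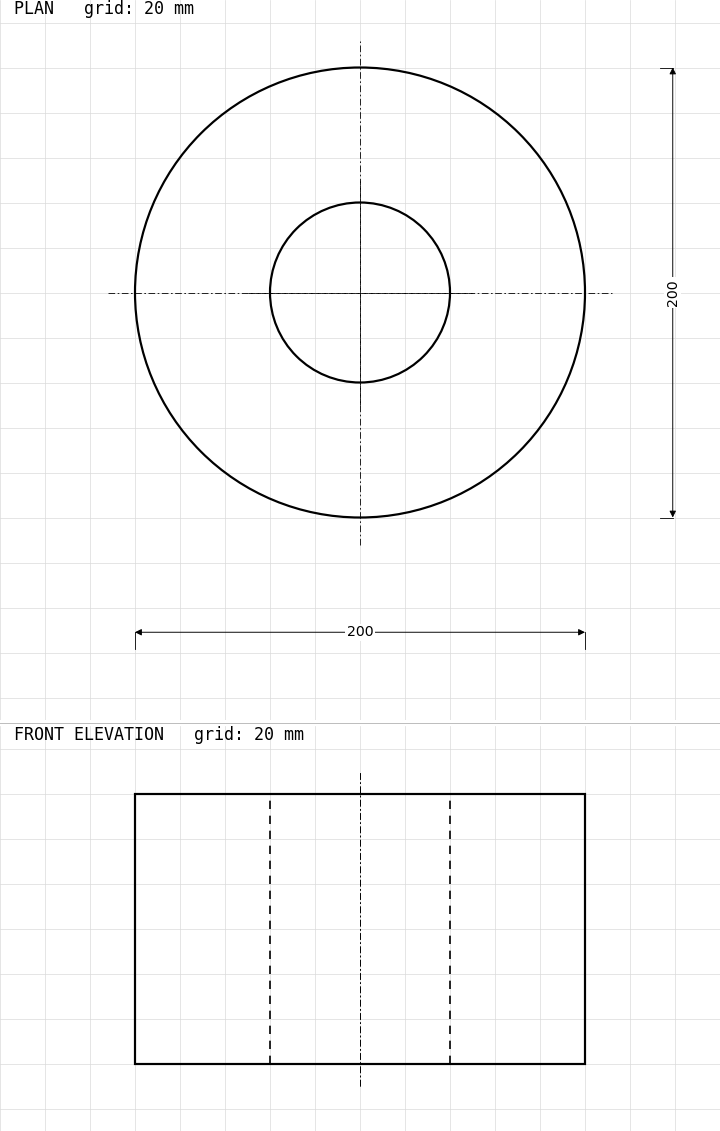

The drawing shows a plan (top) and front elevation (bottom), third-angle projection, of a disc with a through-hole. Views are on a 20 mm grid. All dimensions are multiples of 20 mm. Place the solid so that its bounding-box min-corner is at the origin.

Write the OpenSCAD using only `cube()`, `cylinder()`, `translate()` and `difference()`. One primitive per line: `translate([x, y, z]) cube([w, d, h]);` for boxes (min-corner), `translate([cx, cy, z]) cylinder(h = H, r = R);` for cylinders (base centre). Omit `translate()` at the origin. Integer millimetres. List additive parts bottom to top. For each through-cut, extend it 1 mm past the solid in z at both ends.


difference() {
  translate([100, 100, 0]) cylinder(h = 120, r = 100);
  translate([100, 100, -1]) cylinder(h = 122, r = 40);
}
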